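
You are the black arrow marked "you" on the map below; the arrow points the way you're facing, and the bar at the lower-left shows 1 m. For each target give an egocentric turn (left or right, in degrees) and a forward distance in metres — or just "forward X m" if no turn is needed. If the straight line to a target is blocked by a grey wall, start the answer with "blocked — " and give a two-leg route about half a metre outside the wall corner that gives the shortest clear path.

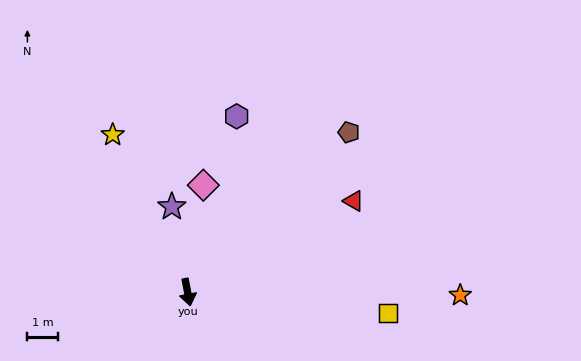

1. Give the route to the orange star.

turn left 79°, forward 8.9 m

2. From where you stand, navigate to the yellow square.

turn left 73°, forward 6.6 m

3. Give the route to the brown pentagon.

turn left 124°, forward 7.4 m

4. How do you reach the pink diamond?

turn left 161°, forward 3.5 m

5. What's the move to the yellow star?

turn right 165°, forward 5.7 m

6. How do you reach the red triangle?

turn left 108°, forward 6.2 m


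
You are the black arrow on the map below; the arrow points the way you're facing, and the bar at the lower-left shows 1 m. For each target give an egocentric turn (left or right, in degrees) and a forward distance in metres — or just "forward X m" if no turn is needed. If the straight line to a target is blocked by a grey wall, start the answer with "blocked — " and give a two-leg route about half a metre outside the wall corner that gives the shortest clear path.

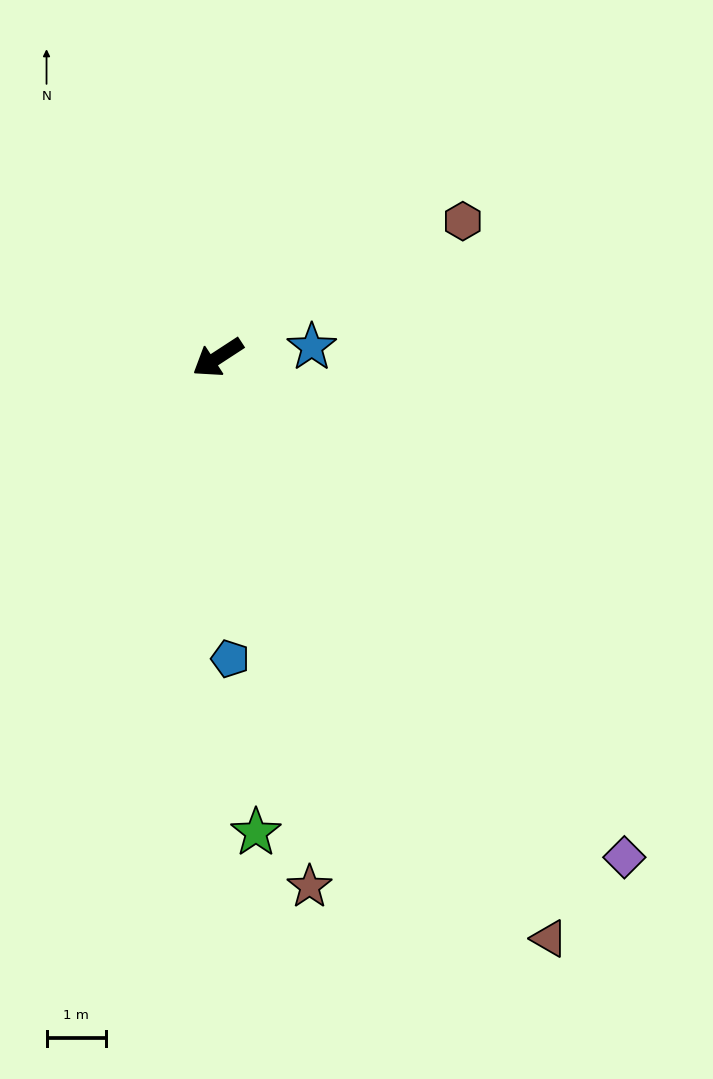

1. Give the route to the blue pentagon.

turn left 59°, forward 5.1 m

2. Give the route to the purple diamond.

turn left 96°, forward 10.8 m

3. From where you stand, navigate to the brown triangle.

turn left 87°, forward 11.2 m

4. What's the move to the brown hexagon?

turn left 176°, forward 4.7 m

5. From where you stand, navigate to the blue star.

turn left 153°, forward 1.6 m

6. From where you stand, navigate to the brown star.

turn left 67°, forward 9.0 m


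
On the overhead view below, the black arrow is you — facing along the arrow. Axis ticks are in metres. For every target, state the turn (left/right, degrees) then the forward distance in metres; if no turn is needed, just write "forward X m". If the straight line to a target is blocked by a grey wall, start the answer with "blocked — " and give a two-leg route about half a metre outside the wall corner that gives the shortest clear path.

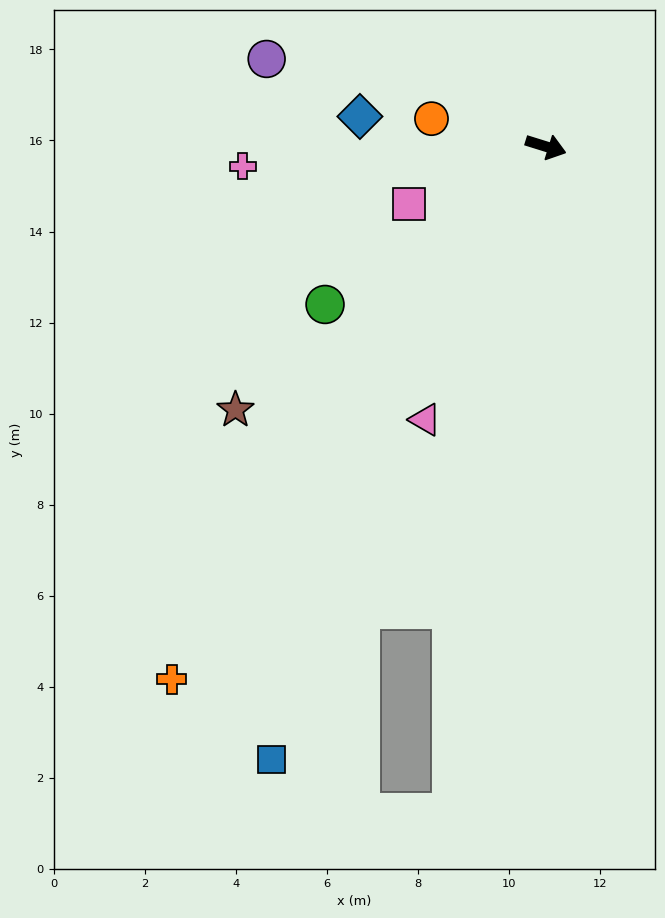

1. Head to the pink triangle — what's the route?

turn right 97°, forward 6.6 m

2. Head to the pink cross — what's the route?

turn right 159°, forward 6.7 m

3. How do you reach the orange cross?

turn right 108°, forward 14.3 m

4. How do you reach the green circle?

turn right 127°, forward 6.0 m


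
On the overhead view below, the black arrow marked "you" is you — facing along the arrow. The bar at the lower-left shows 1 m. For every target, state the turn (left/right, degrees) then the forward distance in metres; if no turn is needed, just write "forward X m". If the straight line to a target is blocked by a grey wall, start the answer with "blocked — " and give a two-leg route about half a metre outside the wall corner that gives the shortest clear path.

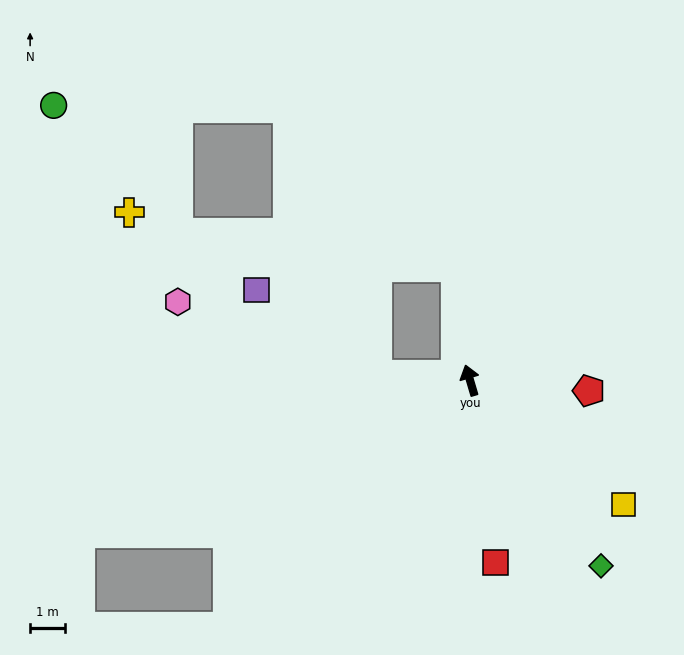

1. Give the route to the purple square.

blocked — turn left 70°, forward 2.7 m, then turn right 32°, forward 4.3 m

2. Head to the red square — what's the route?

turn left 172°, forward 5.3 m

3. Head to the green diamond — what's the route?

turn right 161°, forward 6.6 m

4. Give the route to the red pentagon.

turn right 112°, forward 3.4 m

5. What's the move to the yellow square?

turn right 145°, forward 5.7 m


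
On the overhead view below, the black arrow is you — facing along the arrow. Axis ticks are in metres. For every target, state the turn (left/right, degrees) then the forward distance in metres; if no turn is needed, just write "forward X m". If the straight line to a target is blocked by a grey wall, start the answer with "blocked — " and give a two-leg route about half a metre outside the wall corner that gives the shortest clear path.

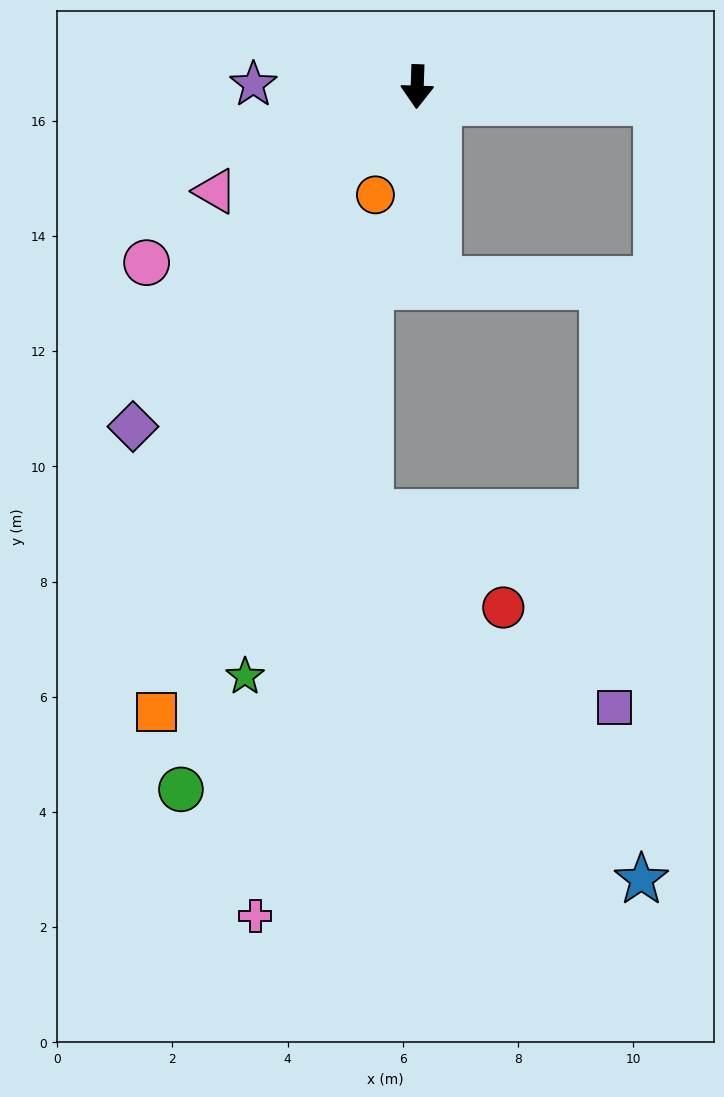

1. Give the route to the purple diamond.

turn right 38°, forward 7.7 m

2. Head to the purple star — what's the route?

turn right 89°, forward 2.8 m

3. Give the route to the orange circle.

turn right 19°, forward 2.0 m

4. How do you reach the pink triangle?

turn right 61°, forward 3.9 m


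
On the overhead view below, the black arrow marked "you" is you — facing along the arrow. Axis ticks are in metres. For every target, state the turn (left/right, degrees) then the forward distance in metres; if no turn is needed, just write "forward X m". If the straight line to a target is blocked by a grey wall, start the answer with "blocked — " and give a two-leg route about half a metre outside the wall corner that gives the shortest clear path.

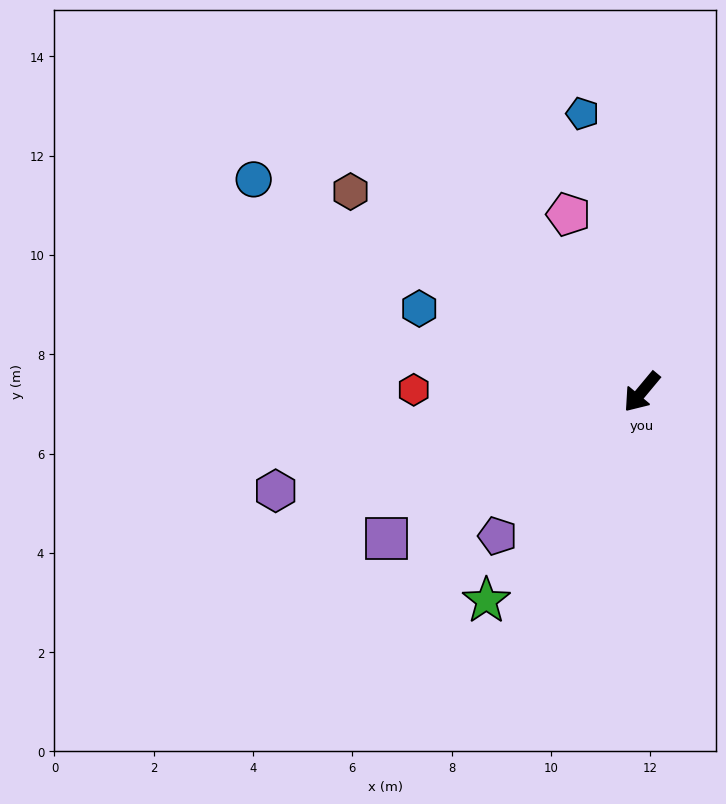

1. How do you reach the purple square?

turn right 20°, forward 5.9 m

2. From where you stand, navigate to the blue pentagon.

turn right 128°, forward 5.7 m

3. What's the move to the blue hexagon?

turn right 71°, forward 4.8 m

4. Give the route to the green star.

turn left 3°, forward 5.2 m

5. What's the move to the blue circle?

turn right 79°, forward 8.9 m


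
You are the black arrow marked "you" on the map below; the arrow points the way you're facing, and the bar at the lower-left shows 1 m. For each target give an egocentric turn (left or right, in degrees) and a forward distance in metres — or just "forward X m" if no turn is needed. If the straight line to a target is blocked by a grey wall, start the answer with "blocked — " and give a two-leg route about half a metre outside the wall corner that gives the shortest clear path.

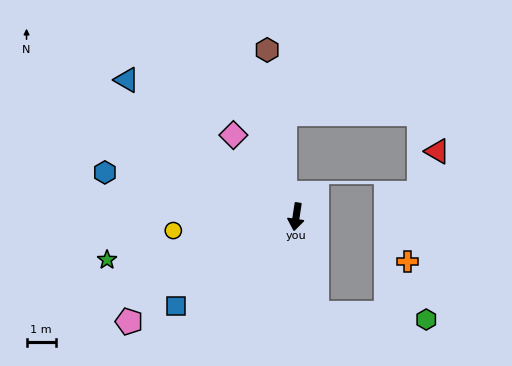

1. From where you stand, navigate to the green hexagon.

blocked — turn left 21°, forward 3.4 m, then turn left 74°, forward 3.8 m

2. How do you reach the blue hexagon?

turn right 94°, forward 6.7 m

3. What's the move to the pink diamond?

turn right 134°, forward 3.5 m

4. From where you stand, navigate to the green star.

turn right 69°, forward 6.6 m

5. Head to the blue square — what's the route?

turn right 45°, forward 5.1 m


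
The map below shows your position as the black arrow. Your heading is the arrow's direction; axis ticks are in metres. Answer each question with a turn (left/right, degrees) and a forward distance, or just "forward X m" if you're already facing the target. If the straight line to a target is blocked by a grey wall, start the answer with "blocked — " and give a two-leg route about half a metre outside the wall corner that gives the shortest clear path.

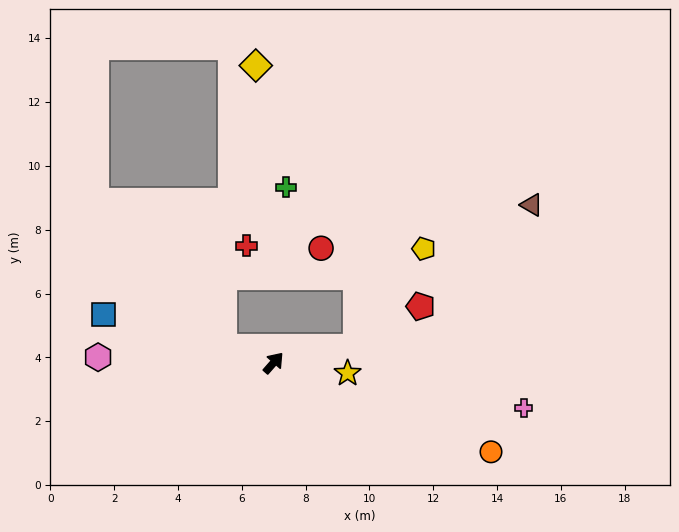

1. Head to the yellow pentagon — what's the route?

blocked — turn right 38°, forward 2.6 m, then turn left 45°, forward 3.8 m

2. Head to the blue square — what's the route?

turn left 116°, forward 5.5 m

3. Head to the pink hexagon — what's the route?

turn left 130°, forward 5.5 m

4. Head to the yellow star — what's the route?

turn right 57°, forward 2.3 m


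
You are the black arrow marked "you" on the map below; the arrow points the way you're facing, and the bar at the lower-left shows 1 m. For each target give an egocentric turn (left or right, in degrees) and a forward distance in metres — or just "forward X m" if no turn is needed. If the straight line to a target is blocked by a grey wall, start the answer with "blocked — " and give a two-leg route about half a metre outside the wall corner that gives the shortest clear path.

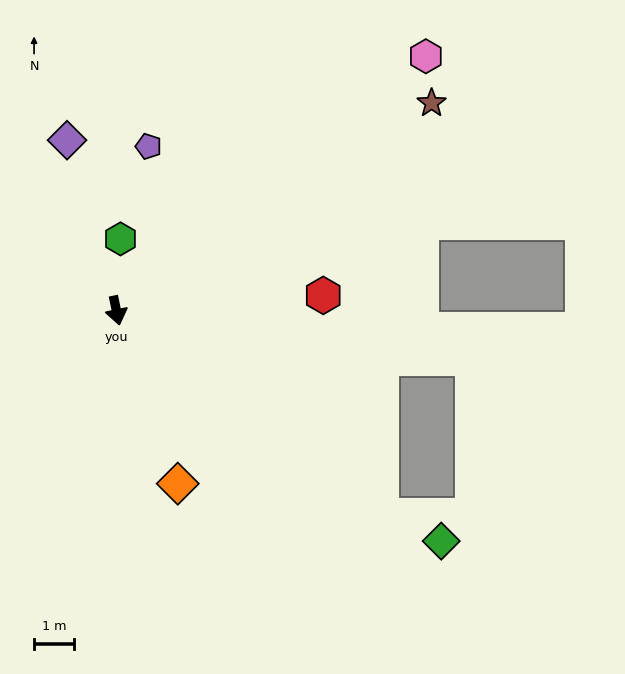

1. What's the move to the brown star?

turn left 112°, forward 9.5 m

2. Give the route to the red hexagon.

turn left 82°, forward 5.2 m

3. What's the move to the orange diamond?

turn left 8°, forward 4.6 m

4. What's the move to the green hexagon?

turn left 165°, forward 1.8 m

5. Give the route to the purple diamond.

turn right 176°, forward 4.5 m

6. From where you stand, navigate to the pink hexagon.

turn left 118°, forward 10.1 m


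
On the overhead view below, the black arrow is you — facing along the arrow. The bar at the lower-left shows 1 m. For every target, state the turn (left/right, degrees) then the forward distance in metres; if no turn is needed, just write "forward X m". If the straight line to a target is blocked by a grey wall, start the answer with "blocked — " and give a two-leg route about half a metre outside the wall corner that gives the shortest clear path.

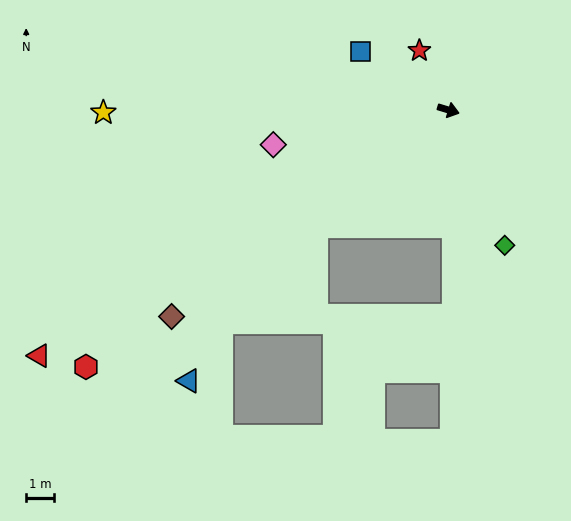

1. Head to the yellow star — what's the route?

turn right 163°, forward 12.3 m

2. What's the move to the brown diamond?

turn right 126°, forward 12.3 m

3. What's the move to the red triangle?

turn right 132°, forward 17.0 m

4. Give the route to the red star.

turn left 133°, forward 2.3 m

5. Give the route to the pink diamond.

turn right 152°, forward 6.4 m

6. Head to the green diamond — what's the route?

turn right 51°, forward 5.2 m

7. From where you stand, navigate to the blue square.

turn left 163°, forward 3.8 m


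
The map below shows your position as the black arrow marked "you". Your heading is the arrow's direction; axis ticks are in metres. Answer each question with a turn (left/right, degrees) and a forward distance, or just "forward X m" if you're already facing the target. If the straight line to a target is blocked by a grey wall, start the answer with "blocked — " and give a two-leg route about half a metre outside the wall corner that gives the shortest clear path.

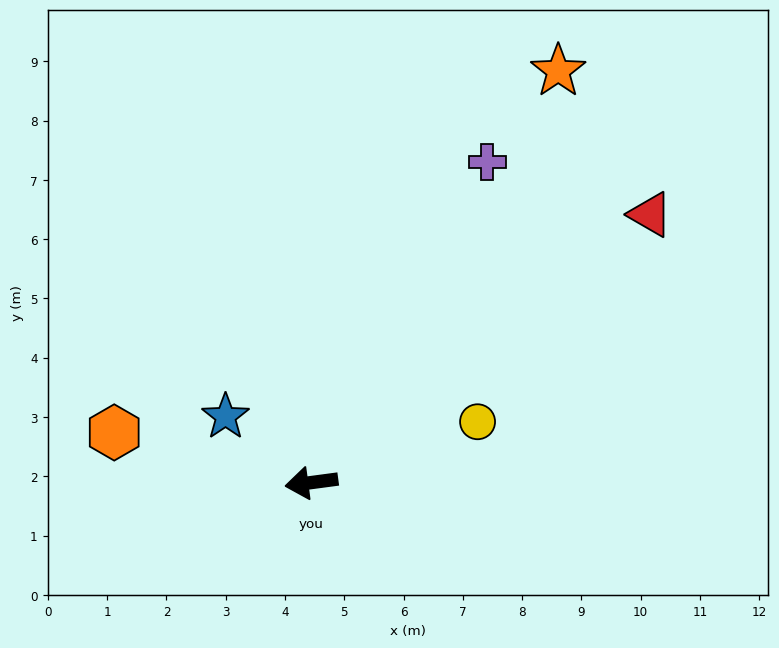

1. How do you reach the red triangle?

turn right 149°, forward 7.3 m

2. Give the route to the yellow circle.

turn right 167°, forward 3.0 m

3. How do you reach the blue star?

turn right 45°, forward 1.8 m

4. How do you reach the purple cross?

turn right 126°, forward 6.2 m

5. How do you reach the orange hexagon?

turn right 22°, forward 3.4 m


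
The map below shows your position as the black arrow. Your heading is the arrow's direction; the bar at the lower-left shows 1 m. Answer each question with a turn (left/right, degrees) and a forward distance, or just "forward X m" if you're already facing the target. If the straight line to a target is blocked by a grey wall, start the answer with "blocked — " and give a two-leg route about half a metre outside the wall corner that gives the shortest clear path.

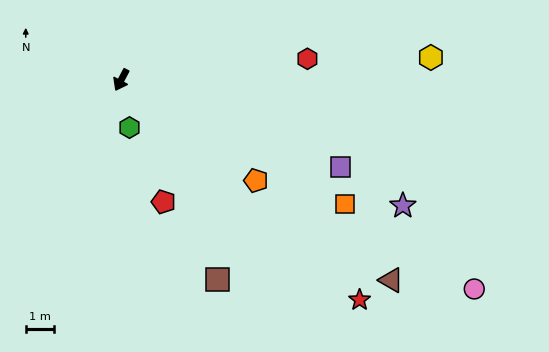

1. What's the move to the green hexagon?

turn left 38°, forward 1.7 m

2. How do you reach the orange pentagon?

turn left 81°, forward 6.1 m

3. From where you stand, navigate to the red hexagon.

turn left 124°, forward 6.7 m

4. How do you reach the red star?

turn left 75°, forward 11.7 m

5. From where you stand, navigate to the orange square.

turn left 89°, forward 9.2 m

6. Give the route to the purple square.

turn left 96°, forward 8.5 m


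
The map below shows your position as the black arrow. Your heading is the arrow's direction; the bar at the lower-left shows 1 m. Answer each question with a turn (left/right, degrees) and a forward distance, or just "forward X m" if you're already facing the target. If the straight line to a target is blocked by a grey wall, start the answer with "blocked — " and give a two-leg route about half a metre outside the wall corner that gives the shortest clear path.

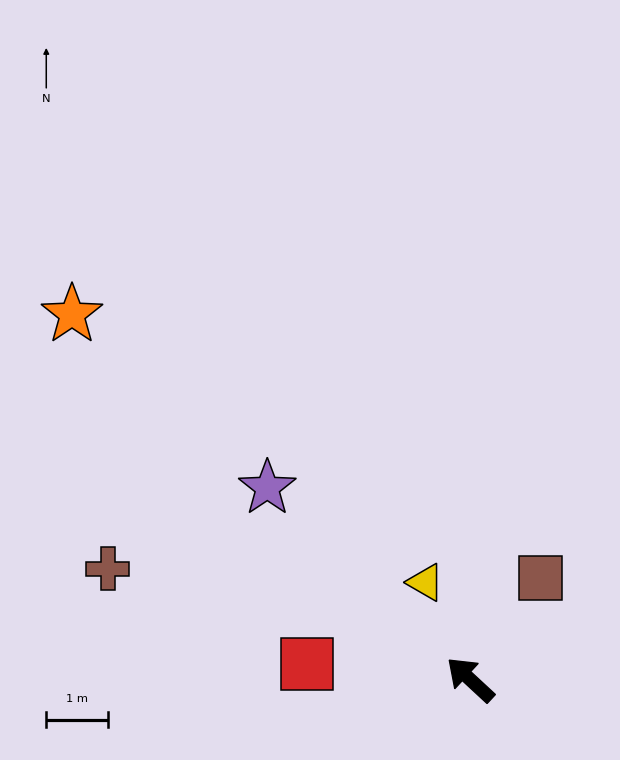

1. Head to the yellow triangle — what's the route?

turn right 22°, forward 1.7 m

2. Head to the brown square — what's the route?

turn right 82°, forward 2.0 m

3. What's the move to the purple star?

forward 4.5 m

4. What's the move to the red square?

turn left 37°, forward 2.7 m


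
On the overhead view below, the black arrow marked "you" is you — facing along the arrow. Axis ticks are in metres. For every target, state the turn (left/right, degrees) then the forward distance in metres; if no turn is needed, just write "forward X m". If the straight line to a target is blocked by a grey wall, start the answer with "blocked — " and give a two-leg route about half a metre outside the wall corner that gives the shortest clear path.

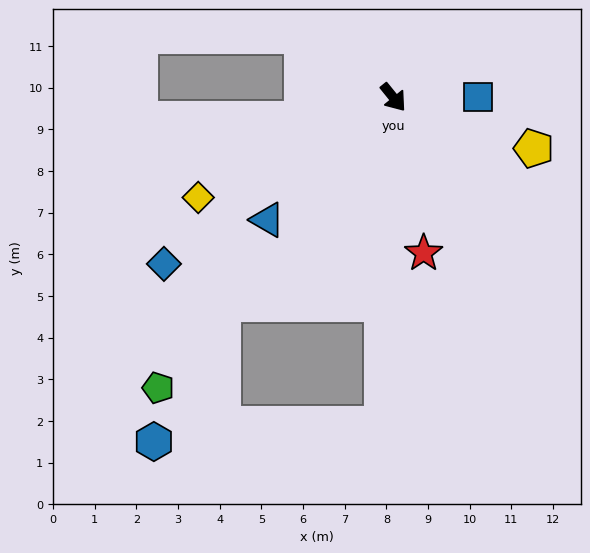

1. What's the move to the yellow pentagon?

turn left 31°, forward 3.6 m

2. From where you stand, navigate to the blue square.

turn left 51°, forward 2.0 m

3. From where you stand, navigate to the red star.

turn right 28°, forward 3.8 m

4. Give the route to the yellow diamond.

turn right 102°, forward 5.3 m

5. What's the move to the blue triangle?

turn right 85°, forward 4.2 m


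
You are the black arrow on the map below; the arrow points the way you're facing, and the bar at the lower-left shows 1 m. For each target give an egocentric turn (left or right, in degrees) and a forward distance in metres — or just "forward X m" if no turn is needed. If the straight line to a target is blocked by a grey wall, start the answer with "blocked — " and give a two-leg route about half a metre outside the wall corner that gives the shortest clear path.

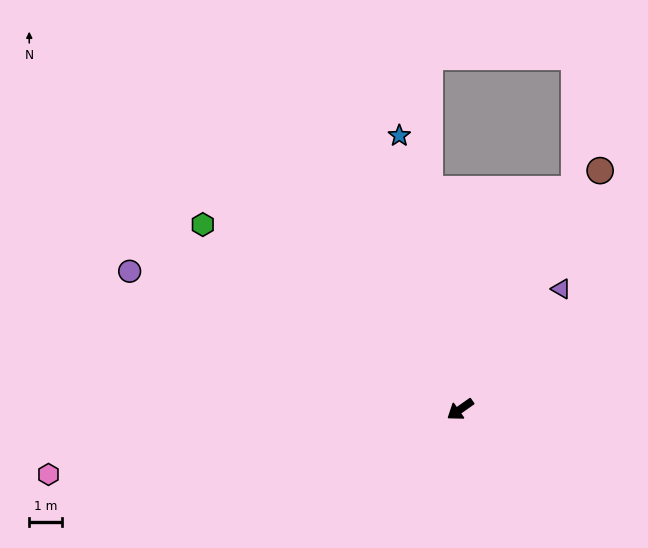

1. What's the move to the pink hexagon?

turn right 26°, forward 12.8 m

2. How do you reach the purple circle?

turn right 58°, forward 11.0 m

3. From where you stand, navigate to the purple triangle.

turn right 165°, forward 4.8 m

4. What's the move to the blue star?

turn right 113°, forward 8.6 m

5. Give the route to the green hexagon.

turn right 71°, forward 9.7 m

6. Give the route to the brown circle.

turn right 155°, forward 8.5 m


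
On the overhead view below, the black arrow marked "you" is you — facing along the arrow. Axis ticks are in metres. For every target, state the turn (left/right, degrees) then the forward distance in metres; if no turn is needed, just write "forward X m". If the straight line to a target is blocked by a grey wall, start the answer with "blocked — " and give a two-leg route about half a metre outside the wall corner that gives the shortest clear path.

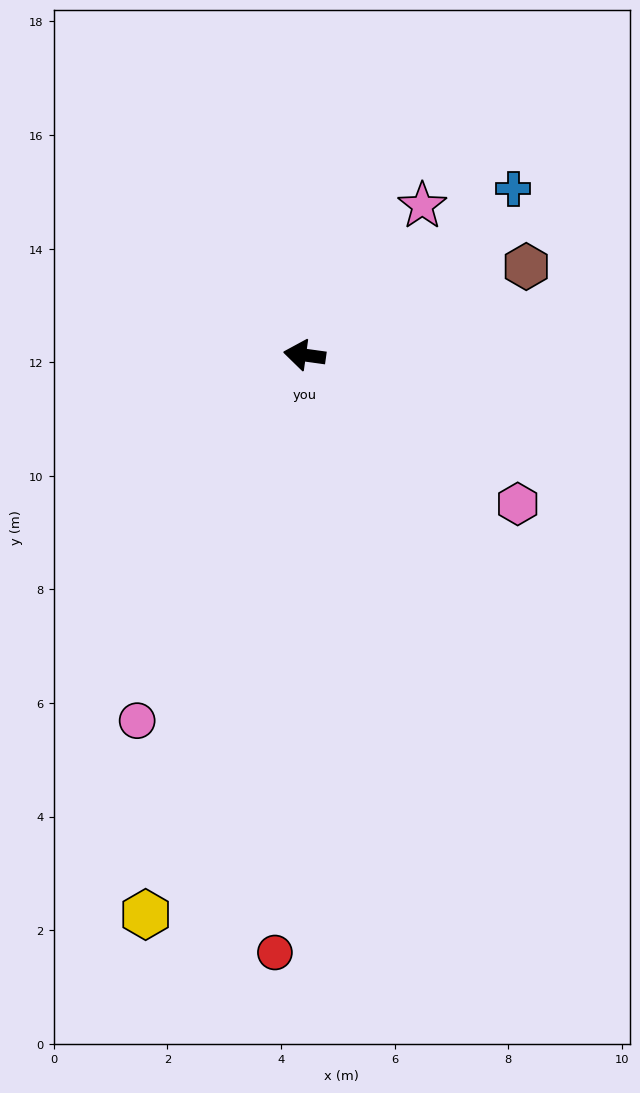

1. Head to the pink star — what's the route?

turn right 120°, forward 3.3 m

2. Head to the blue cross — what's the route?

turn right 134°, forward 4.7 m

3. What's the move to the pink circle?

turn left 73°, forward 7.1 m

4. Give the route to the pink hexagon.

turn left 153°, forward 4.6 m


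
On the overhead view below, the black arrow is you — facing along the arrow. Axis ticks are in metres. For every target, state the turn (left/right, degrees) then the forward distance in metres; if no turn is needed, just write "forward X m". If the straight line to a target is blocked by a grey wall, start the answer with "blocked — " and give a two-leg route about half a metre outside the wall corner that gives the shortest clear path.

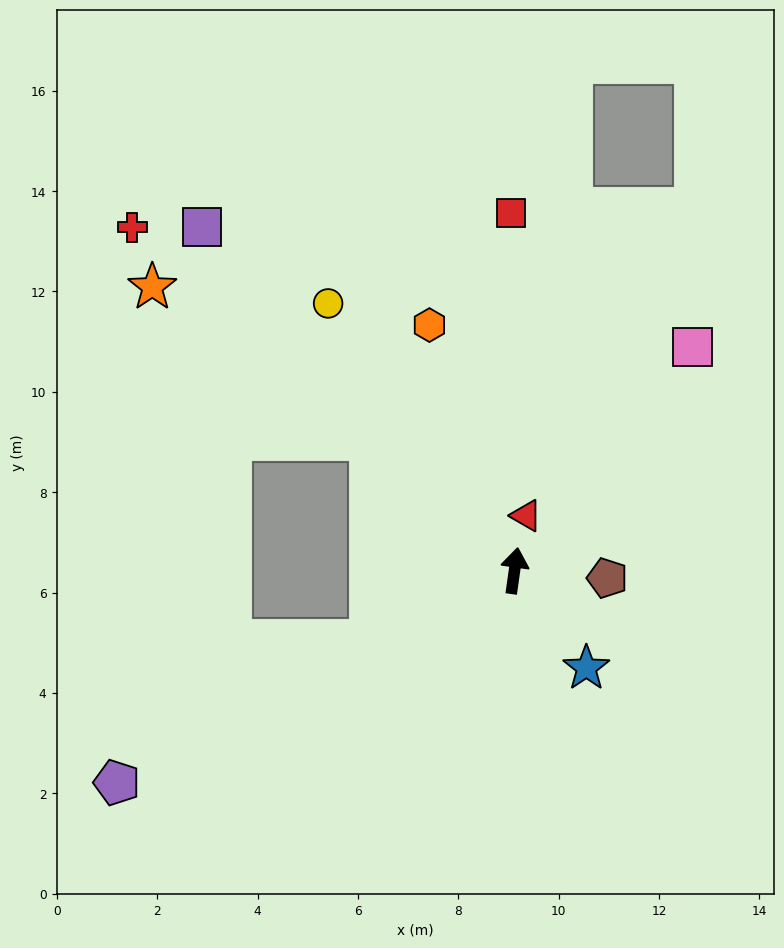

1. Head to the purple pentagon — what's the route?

turn left 126°, forward 9.0 m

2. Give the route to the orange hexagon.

turn left 27°, forward 5.2 m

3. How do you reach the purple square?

turn left 50°, forward 9.3 m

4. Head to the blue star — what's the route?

turn right 136°, forward 2.4 m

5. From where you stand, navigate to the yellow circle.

turn left 43°, forward 6.5 m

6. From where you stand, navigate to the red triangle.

turn right 4°, forward 1.1 m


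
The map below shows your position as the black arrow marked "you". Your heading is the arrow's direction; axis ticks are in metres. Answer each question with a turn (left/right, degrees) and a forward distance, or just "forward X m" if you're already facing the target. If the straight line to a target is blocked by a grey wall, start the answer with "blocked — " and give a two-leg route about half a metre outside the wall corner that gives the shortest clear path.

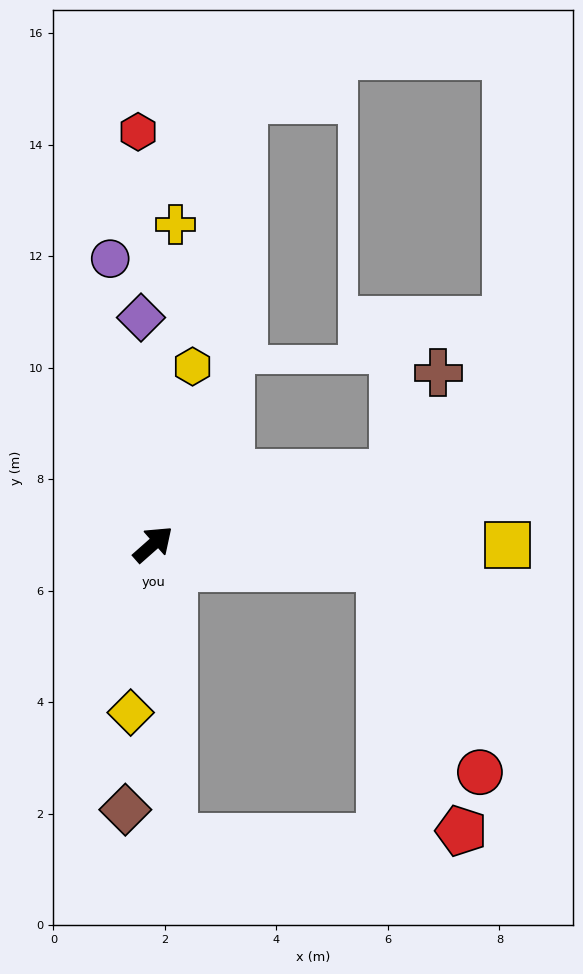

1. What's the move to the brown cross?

blocked — turn right 25°, forward 4.5 m, then turn left 49°, forward 2.0 m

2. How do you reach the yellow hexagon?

turn left 36°, forward 3.3 m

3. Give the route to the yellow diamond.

turn right 139°, forward 3.0 m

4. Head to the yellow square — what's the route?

turn right 42°, forward 6.4 m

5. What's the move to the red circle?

blocked — turn right 47°, forward 4.1 m, then turn right 58°, forward 4.1 m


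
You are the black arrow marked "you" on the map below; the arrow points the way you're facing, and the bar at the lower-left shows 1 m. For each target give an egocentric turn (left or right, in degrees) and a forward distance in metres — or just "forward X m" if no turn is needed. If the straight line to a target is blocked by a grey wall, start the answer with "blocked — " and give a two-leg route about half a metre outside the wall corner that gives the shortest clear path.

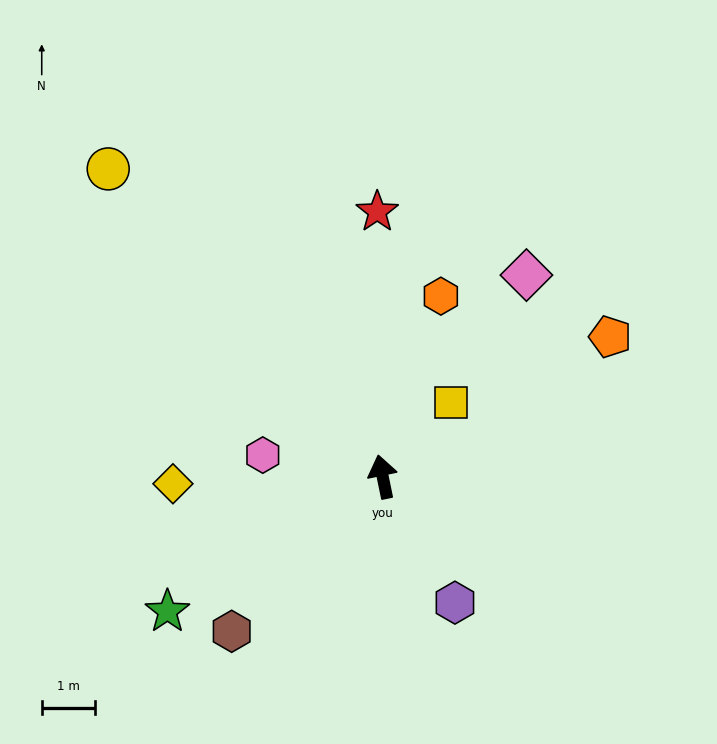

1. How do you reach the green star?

turn left 110°, forward 4.7 m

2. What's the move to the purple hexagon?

turn right 162°, forward 2.7 m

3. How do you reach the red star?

turn right 10°, forward 4.9 m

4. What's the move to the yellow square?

turn right 54°, forward 1.9 m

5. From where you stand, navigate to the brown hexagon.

turn left 124°, forward 4.0 m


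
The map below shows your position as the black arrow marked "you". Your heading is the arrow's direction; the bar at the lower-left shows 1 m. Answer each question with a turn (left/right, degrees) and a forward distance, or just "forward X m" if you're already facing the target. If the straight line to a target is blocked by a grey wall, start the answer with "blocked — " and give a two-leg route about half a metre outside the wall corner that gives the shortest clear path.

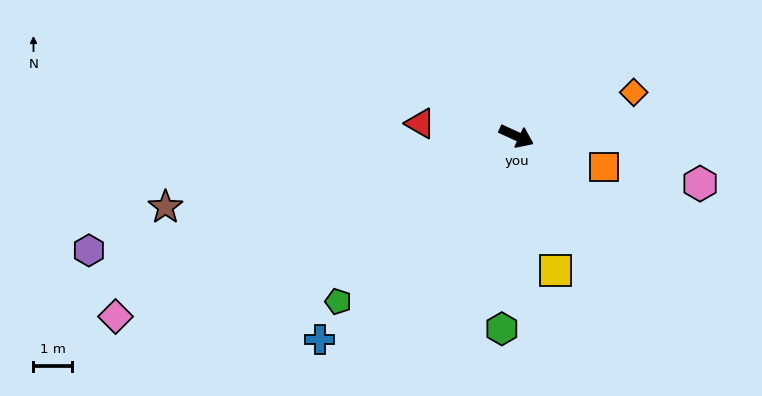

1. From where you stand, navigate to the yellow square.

turn right 49°, forward 3.7 m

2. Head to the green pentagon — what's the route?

turn right 112°, forward 6.4 m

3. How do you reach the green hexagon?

turn right 70°, forward 5.1 m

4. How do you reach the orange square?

turn left 5°, forward 2.4 m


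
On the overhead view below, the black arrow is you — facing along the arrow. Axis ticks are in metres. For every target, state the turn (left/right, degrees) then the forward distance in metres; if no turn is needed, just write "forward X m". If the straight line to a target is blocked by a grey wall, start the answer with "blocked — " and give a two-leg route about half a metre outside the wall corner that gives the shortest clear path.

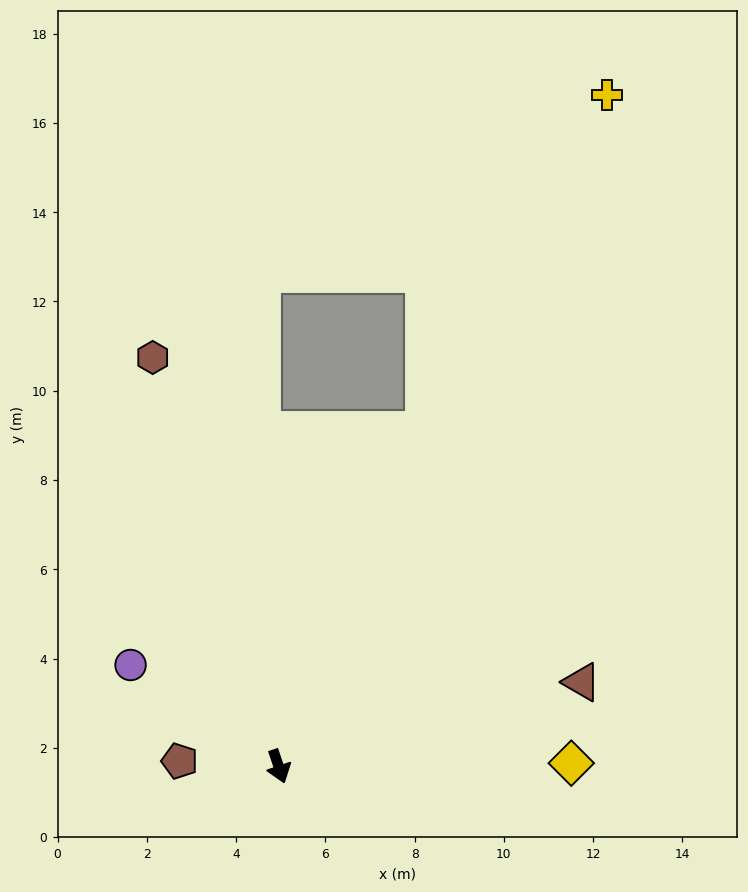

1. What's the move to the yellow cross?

turn left 135°, forward 16.7 m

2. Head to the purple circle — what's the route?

turn right 143°, forward 4.0 m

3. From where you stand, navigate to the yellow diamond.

turn left 72°, forward 6.6 m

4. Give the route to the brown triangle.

turn left 87°, forward 7.0 m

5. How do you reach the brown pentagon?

turn right 112°, forward 2.2 m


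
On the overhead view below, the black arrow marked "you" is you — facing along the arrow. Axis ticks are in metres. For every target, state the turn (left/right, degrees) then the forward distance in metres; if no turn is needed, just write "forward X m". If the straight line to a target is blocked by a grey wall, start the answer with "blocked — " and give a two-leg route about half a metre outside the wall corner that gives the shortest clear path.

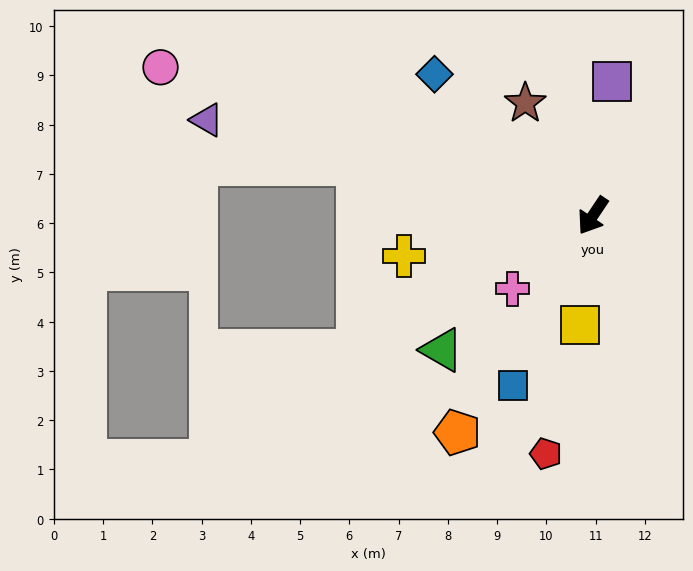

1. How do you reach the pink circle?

turn right 75°, forward 9.3 m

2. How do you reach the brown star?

turn right 115°, forward 2.7 m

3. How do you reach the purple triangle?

turn right 70°, forward 8.1 m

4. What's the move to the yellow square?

turn left 27°, forward 2.2 m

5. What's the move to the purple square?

turn right 154°, forward 2.8 m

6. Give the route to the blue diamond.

turn right 98°, forward 4.3 m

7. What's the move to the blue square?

turn left 9°, forward 3.8 m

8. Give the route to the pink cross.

turn right 14°, forward 2.2 m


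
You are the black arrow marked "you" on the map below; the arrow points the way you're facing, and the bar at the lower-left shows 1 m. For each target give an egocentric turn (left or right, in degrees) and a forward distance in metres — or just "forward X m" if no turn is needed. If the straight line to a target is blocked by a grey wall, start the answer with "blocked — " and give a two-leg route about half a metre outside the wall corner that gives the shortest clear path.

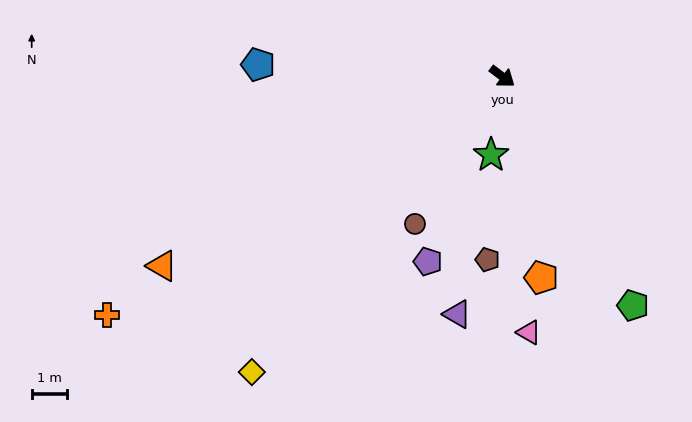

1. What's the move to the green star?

turn right 61°, forward 2.2 m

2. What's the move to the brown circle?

turn right 84°, forward 4.8 m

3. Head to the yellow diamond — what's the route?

turn right 93°, forward 10.9 m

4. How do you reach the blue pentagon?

turn right 146°, forward 6.9 m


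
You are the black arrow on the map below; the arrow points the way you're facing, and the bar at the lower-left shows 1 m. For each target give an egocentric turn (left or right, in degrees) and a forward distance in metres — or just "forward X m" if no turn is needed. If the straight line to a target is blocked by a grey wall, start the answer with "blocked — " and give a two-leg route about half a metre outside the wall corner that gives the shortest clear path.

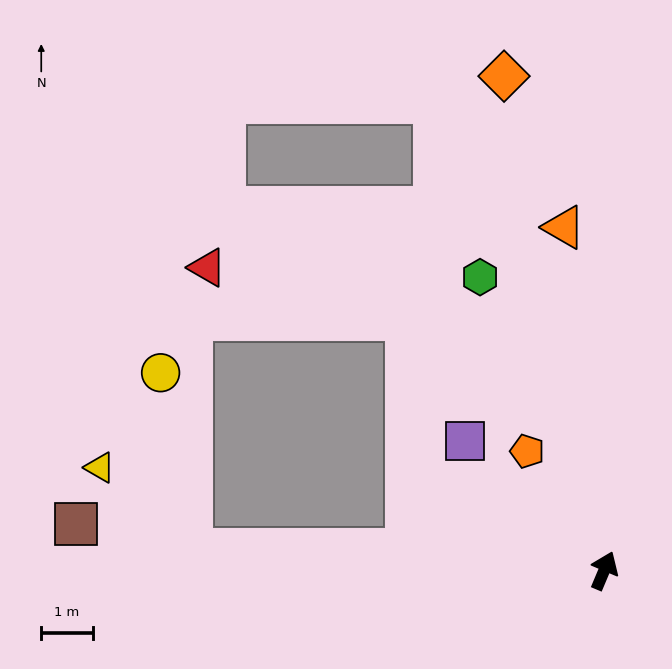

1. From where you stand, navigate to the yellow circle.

blocked — turn left 110°, forward 8.0 m, then turn right 77°, forward 3.5 m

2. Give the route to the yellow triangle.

blocked — turn left 110°, forward 8.0 m, then turn right 39°, forward 2.4 m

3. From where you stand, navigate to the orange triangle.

turn left 30°, forward 6.7 m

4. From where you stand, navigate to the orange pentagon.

turn left 56°, forward 2.8 m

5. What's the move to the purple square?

turn left 70°, forward 3.7 m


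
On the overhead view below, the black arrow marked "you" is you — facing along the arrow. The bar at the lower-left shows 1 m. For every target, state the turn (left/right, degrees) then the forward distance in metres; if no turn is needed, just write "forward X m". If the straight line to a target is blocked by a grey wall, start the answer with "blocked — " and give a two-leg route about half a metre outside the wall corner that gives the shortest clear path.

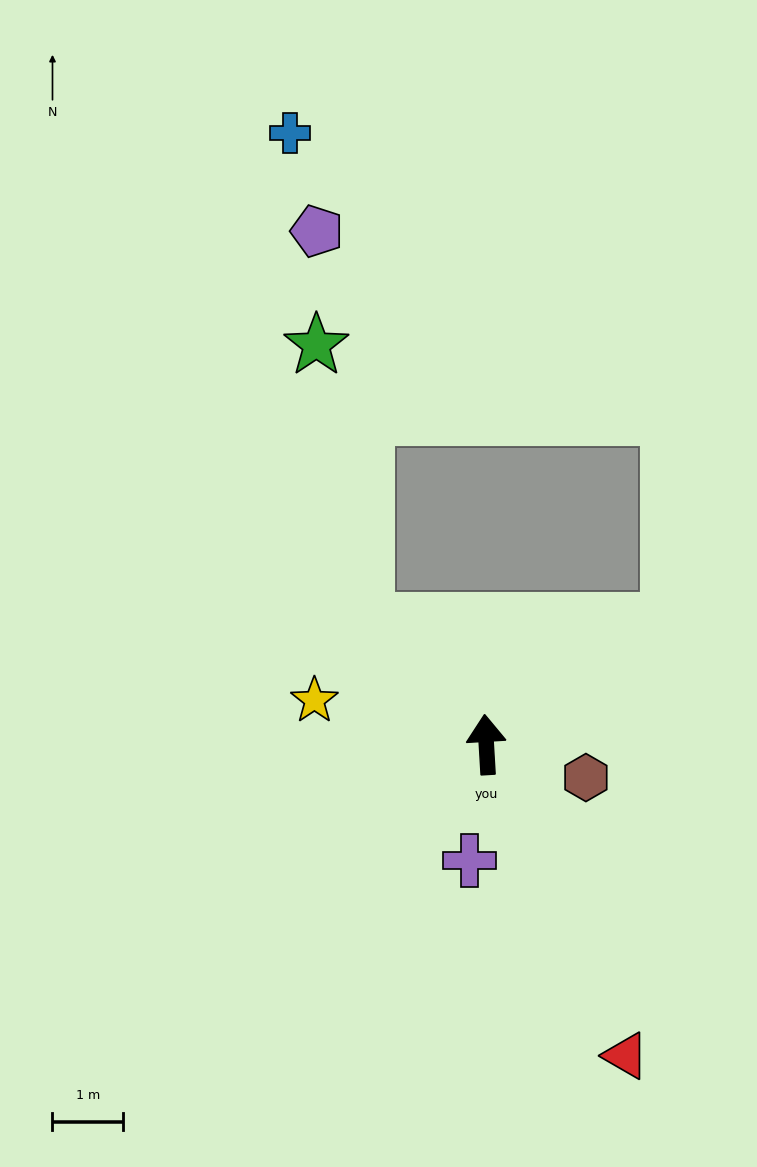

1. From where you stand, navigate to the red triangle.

turn right 159°, forward 4.8 m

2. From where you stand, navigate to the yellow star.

turn left 72°, forward 2.5 m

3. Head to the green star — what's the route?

blocked — turn left 42°, forward 2.4 m, then turn right 36°, forward 4.0 m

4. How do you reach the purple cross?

turn left 168°, forward 1.7 m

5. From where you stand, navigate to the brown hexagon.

turn right 112°, forward 1.5 m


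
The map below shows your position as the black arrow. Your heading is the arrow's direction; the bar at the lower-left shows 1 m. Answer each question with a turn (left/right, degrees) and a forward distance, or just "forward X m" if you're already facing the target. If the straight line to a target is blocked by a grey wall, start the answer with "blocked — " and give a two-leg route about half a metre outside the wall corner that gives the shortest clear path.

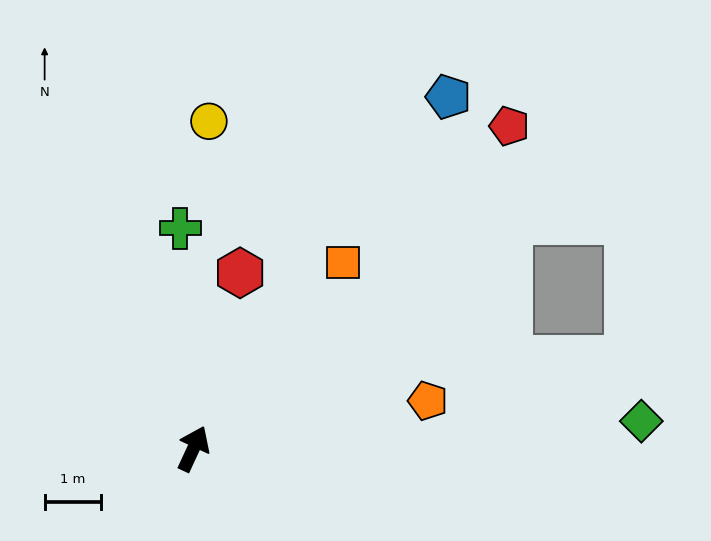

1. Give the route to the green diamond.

turn right 62°, forward 7.9 m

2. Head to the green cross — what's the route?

turn left 28°, forward 3.9 m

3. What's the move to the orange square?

turn right 14°, forward 4.2 m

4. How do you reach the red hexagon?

turn left 10°, forward 3.2 m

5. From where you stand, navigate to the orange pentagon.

turn right 54°, forward 4.2 m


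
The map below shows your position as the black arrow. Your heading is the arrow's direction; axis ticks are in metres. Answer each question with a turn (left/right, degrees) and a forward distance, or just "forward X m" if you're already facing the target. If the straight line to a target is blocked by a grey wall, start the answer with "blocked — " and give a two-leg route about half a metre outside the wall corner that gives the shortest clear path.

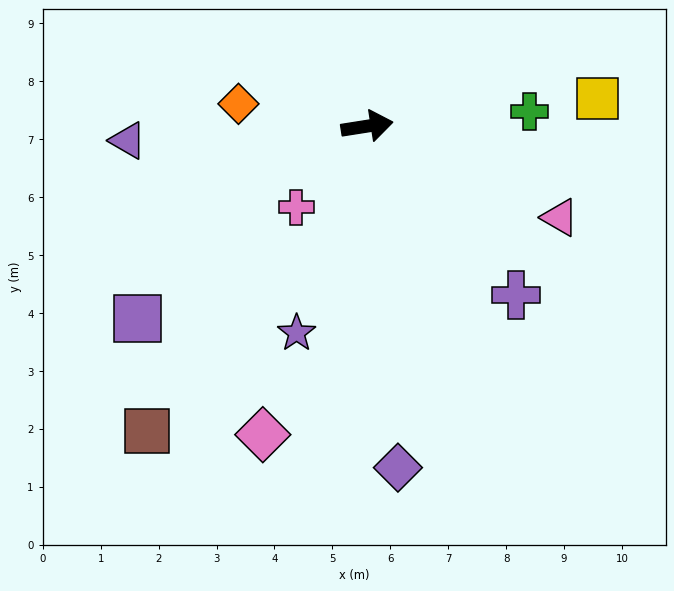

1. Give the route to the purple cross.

turn right 58°, forward 3.9 m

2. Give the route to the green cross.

turn right 4°, forward 2.8 m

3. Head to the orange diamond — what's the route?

turn left 161°, forward 2.3 m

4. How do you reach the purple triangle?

turn left 174°, forward 4.1 m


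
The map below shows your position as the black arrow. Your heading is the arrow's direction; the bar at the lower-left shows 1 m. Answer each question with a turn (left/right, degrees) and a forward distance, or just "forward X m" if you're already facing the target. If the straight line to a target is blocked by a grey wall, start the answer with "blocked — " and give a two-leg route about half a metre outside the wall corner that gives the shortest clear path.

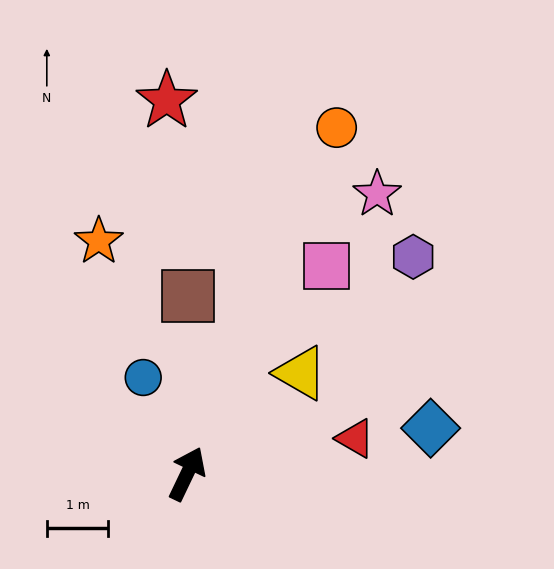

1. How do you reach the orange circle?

turn left 2°, forward 6.1 m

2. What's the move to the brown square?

turn left 25°, forward 2.9 m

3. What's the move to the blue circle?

turn left 50°, forward 1.7 m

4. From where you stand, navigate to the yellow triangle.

turn right 23°, forward 2.5 m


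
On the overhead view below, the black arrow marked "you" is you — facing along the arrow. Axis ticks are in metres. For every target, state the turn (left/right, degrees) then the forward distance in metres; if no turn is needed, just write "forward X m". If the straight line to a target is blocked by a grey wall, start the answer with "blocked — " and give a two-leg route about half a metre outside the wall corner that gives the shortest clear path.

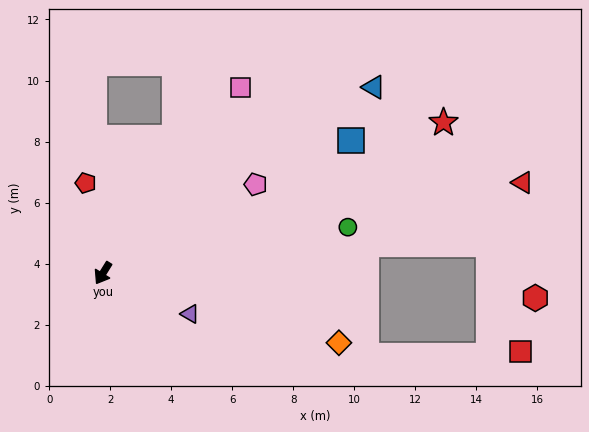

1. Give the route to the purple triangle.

turn left 97°, forward 3.2 m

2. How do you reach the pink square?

turn left 175°, forward 7.6 m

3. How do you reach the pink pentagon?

turn left 152°, forward 5.8 m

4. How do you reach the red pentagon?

turn right 137°, forward 3.0 m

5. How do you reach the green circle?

turn left 132°, forward 8.2 m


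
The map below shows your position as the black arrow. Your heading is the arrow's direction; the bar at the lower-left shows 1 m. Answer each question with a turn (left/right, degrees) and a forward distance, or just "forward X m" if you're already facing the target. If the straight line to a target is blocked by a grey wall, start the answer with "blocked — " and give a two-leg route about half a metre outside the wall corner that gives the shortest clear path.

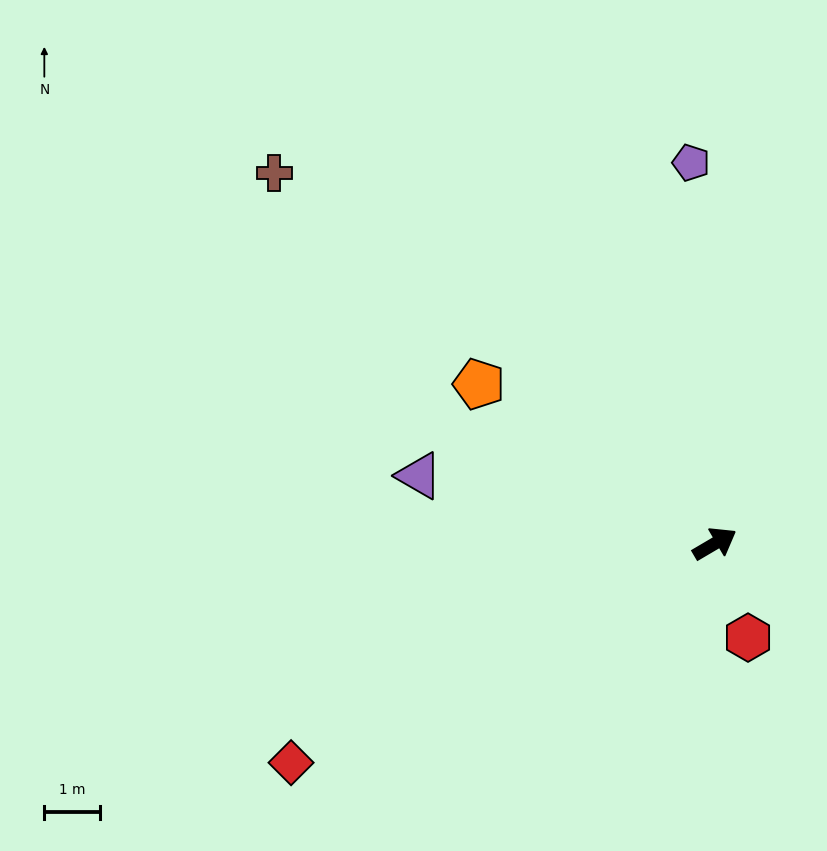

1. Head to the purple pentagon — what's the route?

turn left 63°, forward 6.9 m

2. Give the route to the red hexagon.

turn right 101°, forward 1.8 m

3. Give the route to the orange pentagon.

turn left 115°, forward 5.1 m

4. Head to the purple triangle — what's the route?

turn left 137°, forward 5.5 m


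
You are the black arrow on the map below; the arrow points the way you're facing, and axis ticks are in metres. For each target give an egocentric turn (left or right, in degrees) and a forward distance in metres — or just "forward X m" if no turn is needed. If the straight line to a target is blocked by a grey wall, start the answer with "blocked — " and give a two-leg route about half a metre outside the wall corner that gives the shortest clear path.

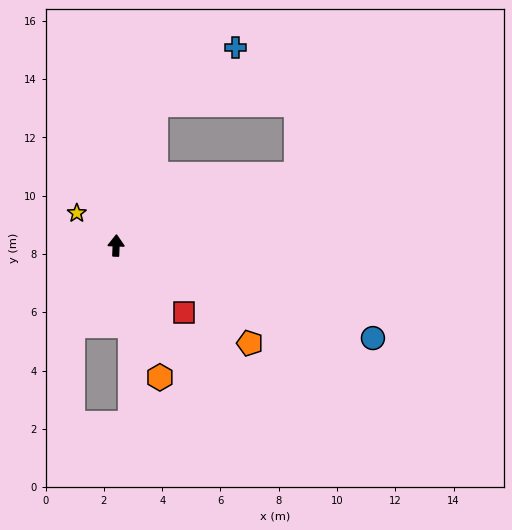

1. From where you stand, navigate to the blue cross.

blocked — turn right 14°, forward 5.0 m, then turn right 38°, forward 3.4 m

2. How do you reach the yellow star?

turn left 53°, forward 1.7 m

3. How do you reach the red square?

turn right 132°, forward 3.3 m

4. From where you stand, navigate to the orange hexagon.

turn right 160°, forward 4.8 m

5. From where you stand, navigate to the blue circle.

turn right 108°, forward 9.4 m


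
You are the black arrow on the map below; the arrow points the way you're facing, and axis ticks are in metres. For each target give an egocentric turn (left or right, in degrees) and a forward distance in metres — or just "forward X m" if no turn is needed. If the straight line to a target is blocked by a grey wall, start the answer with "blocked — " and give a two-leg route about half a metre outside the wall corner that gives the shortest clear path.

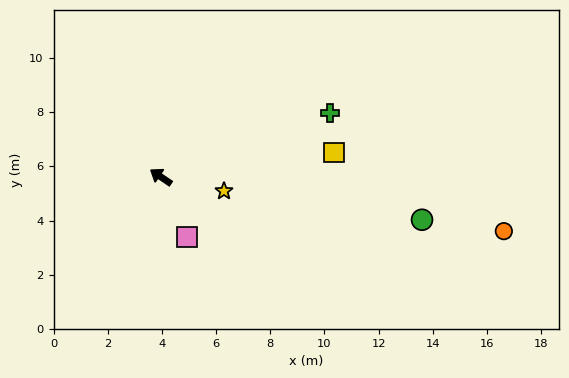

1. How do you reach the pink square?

turn left 148°, forward 2.4 m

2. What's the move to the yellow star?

turn right 159°, forward 2.4 m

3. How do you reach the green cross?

turn right 125°, forward 6.7 m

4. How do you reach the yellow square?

turn right 138°, forward 6.5 m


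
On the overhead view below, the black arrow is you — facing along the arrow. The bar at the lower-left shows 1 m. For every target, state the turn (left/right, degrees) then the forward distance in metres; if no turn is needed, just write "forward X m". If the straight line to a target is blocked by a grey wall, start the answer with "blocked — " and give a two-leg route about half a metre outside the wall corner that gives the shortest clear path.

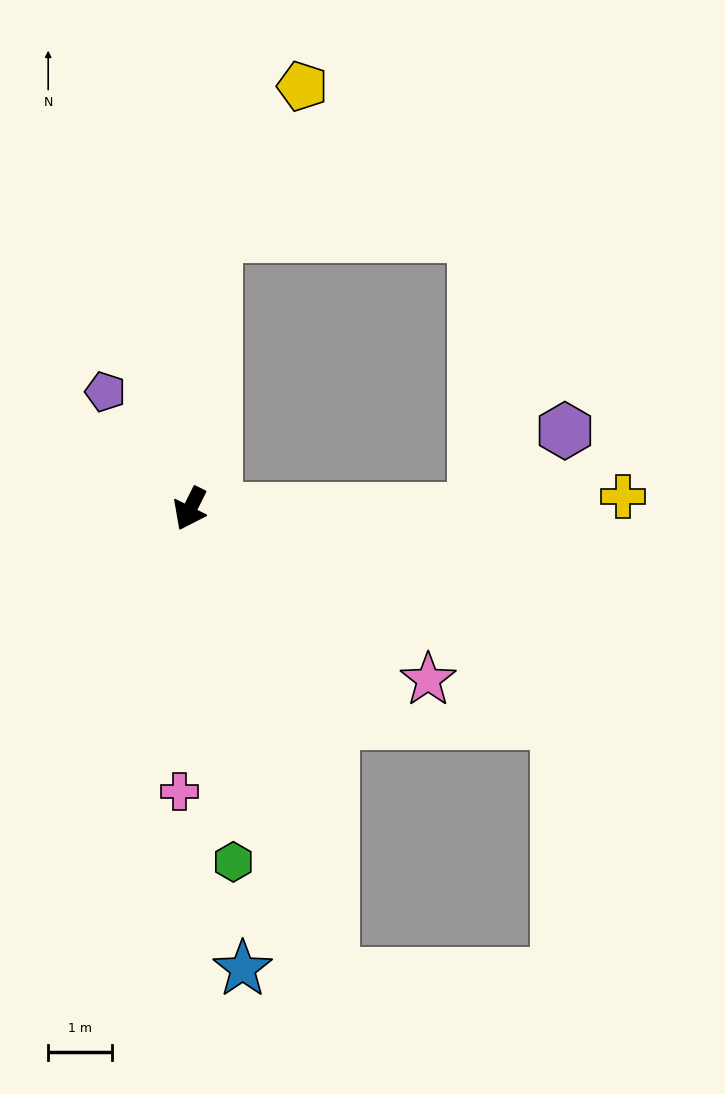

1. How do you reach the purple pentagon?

turn right 118°, forward 2.3 m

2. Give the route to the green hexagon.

turn left 34°, forward 5.6 m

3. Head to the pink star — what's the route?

turn left 81°, forward 4.6 m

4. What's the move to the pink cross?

turn left 24°, forward 4.4 m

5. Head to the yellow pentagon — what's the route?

blocked — turn right 159°, forward 4.3 m, then turn right 25°, forward 2.7 m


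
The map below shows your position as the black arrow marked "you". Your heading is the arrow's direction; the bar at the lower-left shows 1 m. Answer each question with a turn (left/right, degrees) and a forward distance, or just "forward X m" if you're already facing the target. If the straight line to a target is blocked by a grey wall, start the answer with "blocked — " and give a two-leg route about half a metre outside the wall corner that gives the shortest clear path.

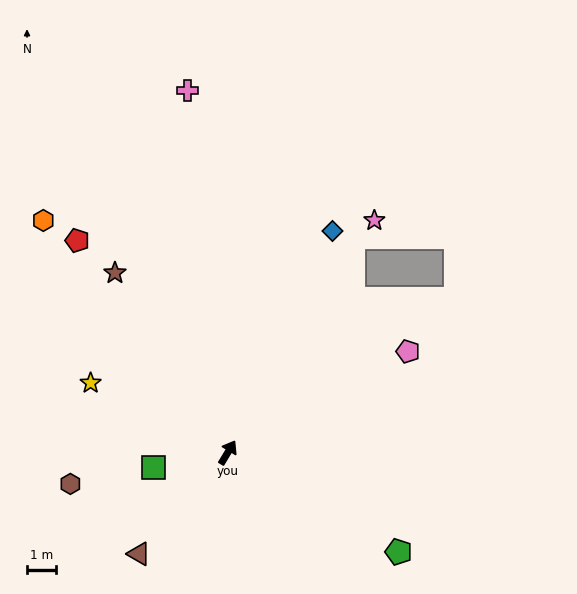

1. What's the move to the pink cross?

turn left 37°, forward 12.6 m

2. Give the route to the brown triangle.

turn left 170°, forward 4.7 m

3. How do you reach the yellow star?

turn left 94°, forward 5.3 m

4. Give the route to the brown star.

turn left 63°, forward 7.3 m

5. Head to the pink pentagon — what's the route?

turn right 30°, forward 7.1 m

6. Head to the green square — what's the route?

turn left 133°, forward 2.6 m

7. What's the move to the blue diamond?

turn left 6°, forward 8.5 m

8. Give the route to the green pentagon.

turn right 89°, forward 6.8 m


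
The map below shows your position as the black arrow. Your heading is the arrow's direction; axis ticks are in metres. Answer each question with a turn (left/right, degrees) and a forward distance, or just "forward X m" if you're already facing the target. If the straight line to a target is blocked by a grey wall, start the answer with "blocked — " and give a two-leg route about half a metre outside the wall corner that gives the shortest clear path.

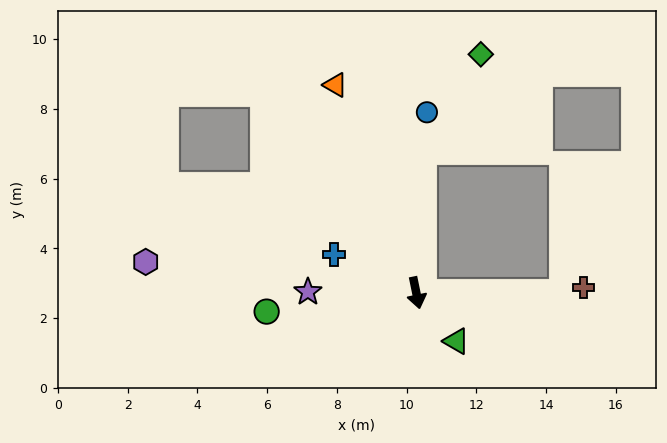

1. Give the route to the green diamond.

blocked — turn left 166°, forward 4.1 m, then turn right 29°, forward 3.2 m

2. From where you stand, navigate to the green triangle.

turn left 28°, forward 1.8 m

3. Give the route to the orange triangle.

turn right 170°, forward 6.4 m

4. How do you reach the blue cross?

turn right 127°, forward 2.6 m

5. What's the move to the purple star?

turn right 102°, forward 3.1 m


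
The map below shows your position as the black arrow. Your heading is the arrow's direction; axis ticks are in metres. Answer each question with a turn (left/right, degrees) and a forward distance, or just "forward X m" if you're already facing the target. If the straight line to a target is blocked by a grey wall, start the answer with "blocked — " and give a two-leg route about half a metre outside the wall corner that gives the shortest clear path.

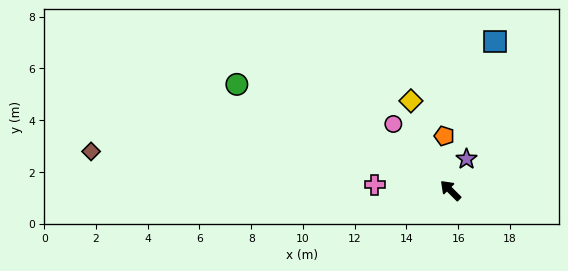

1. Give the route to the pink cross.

turn left 41°, forward 2.9 m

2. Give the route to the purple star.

turn right 72°, forward 1.4 m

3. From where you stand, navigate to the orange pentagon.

turn right 39°, forward 2.1 m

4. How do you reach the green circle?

turn left 18°, forward 9.2 m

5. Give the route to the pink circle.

turn right 4°, forward 3.4 m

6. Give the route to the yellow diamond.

turn right 21°, forward 3.8 m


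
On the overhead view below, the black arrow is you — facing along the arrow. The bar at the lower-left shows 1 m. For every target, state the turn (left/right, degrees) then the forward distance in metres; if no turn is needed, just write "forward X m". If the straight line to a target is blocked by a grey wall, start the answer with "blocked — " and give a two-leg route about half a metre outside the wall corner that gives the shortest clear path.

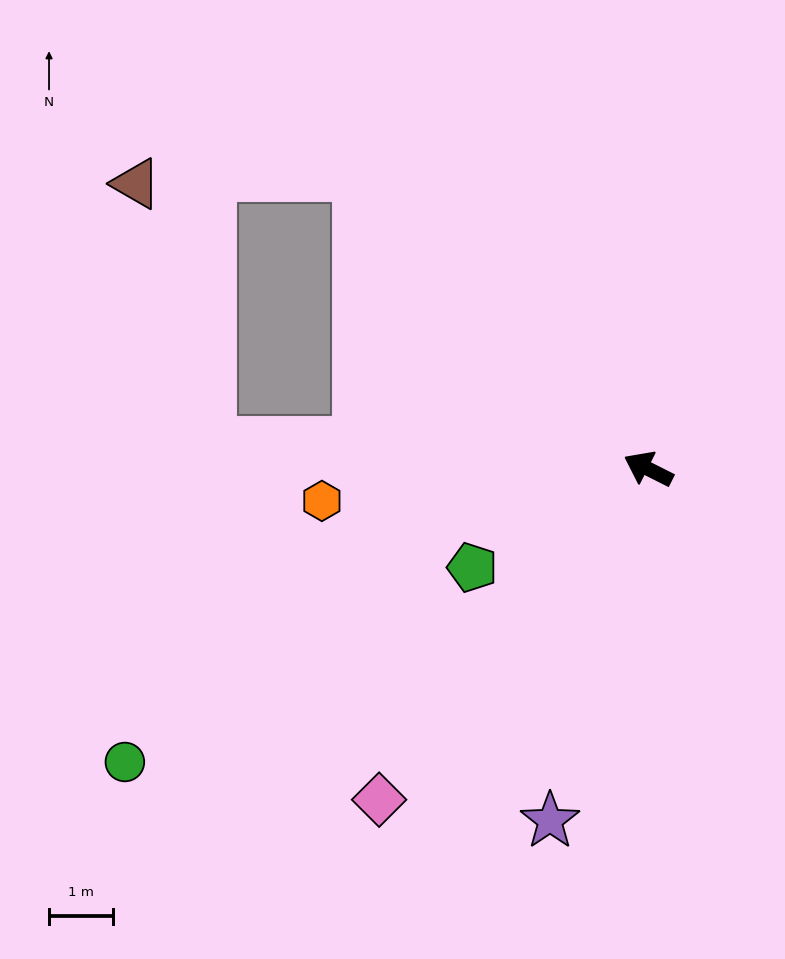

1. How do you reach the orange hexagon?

turn left 32°, forward 5.1 m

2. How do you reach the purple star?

turn left 101°, forward 5.7 m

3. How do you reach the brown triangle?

blocked — turn left 23°, forward 6.9 m, then turn right 71°, forward 4.2 m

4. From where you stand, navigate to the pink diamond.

turn left 78°, forward 6.7 m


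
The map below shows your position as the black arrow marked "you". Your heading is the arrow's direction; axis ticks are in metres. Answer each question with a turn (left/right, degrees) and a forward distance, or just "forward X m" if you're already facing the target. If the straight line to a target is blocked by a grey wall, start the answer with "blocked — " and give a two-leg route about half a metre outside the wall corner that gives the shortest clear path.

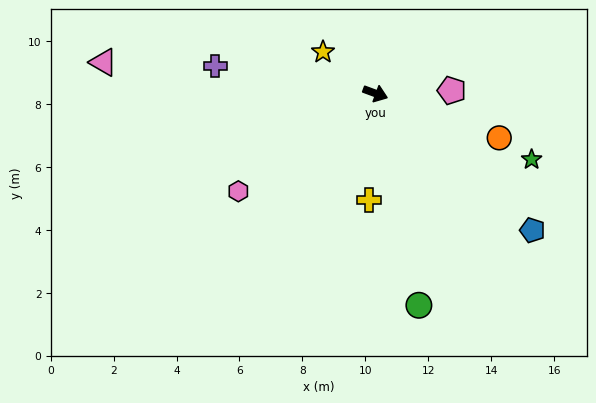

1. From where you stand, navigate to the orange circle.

forward 4.2 m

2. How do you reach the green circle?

turn right 58°, forward 6.9 m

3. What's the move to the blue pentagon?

turn right 21°, forward 6.6 m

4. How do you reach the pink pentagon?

turn left 22°, forward 2.4 m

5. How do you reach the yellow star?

turn left 162°, forward 2.1 m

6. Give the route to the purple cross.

turn right 169°, forward 5.2 m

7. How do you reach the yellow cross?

turn right 73°, forward 3.4 m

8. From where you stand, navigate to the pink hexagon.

turn right 124°, forward 5.4 m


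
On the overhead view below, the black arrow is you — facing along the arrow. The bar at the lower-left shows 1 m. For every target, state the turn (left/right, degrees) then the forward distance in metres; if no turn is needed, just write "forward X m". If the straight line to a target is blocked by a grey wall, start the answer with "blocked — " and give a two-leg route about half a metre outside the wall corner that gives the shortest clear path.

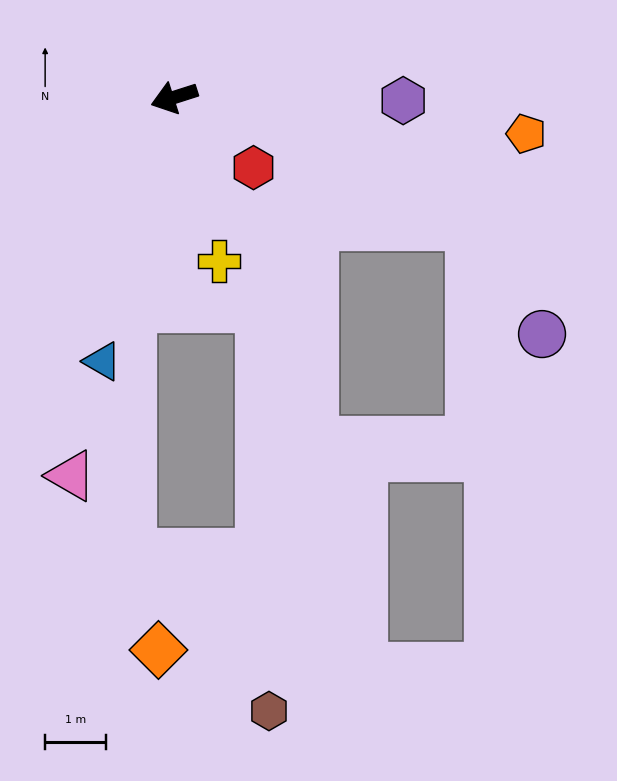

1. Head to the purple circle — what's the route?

blocked — turn left 139°, forward 5.3 m, then turn right 34°, forward 2.1 m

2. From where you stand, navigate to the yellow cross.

turn left 88°, forward 2.8 m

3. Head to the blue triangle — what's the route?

turn left 57°, forward 4.5 m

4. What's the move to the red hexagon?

turn left 121°, forward 1.8 m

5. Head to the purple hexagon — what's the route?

turn left 161°, forward 3.8 m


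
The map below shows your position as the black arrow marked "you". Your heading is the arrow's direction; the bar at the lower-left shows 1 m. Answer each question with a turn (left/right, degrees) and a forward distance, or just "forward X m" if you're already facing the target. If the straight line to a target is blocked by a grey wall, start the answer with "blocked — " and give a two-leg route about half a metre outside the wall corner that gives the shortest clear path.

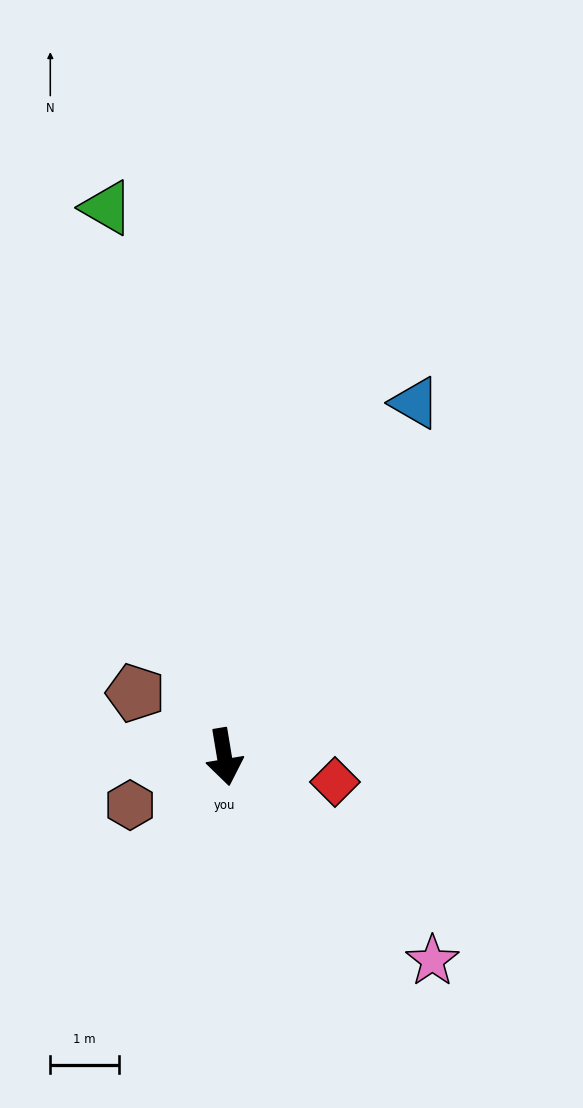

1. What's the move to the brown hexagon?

turn right 72°, forward 1.6 m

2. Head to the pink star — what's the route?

turn left 36°, forward 4.3 m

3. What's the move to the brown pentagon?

turn right 135°, forward 1.6 m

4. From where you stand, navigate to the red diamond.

turn left 68°, forward 1.7 m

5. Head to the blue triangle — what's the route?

turn left 142°, forward 5.9 m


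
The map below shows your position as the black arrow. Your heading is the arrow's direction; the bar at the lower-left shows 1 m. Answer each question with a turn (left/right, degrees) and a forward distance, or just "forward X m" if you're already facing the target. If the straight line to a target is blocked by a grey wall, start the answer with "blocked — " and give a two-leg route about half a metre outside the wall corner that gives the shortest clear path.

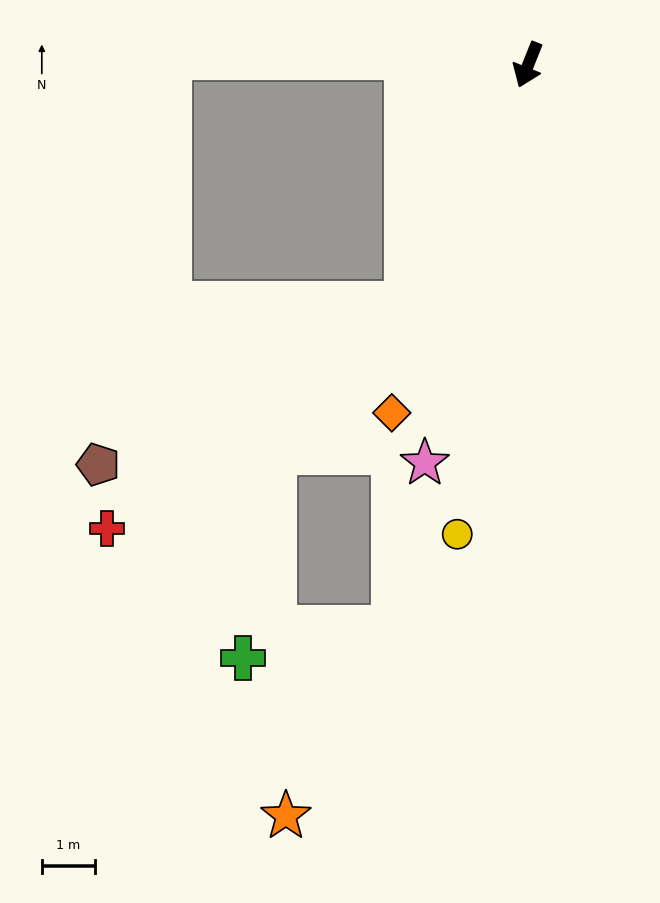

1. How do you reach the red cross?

blocked — turn right 5°, forward 5.1 m, then turn right 26°, forward 7.1 m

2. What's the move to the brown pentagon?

blocked — turn right 5°, forward 5.1 m, then turn right 36°, forward 6.6 m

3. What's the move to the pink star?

turn left 7°, forward 7.8 m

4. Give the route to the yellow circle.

turn left 13°, forward 9.0 m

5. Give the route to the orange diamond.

forward 7.1 m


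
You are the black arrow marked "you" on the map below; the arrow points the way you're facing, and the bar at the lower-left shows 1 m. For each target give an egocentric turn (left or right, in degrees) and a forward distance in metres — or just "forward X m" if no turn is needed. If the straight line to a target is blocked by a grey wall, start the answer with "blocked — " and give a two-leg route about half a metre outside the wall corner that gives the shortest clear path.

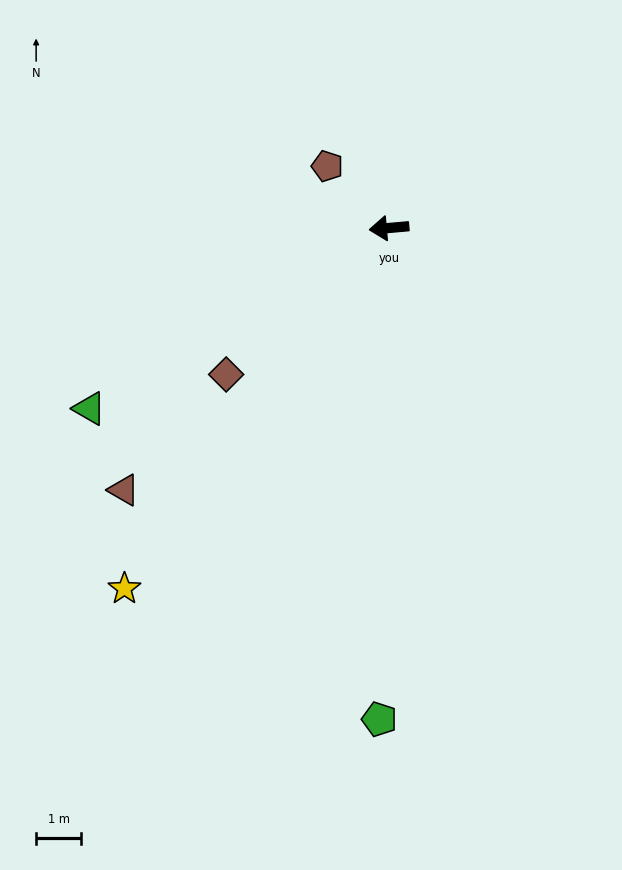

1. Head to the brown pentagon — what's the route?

turn right 50°, forward 1.9 m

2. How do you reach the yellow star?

turn left 49°, forward 10.0 m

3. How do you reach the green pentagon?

turn left 84°, forward 10.9 m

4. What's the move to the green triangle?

turn left 26°, forward 7.8 m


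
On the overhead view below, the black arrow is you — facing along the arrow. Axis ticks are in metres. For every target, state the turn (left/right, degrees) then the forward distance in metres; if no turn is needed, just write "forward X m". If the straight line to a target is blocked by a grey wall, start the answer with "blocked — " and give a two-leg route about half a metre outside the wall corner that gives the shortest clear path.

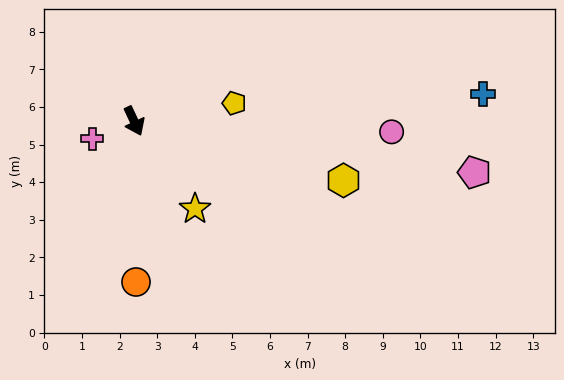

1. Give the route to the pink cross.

turn right 92°, forward 1.2 m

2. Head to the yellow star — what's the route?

turn left 10°, forward 2.8 m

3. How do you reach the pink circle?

turn left 63°, forward 6.9 m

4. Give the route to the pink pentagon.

turn left 56°, forward 9.2 m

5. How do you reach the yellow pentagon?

turn left 75°, forward 2.7 m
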